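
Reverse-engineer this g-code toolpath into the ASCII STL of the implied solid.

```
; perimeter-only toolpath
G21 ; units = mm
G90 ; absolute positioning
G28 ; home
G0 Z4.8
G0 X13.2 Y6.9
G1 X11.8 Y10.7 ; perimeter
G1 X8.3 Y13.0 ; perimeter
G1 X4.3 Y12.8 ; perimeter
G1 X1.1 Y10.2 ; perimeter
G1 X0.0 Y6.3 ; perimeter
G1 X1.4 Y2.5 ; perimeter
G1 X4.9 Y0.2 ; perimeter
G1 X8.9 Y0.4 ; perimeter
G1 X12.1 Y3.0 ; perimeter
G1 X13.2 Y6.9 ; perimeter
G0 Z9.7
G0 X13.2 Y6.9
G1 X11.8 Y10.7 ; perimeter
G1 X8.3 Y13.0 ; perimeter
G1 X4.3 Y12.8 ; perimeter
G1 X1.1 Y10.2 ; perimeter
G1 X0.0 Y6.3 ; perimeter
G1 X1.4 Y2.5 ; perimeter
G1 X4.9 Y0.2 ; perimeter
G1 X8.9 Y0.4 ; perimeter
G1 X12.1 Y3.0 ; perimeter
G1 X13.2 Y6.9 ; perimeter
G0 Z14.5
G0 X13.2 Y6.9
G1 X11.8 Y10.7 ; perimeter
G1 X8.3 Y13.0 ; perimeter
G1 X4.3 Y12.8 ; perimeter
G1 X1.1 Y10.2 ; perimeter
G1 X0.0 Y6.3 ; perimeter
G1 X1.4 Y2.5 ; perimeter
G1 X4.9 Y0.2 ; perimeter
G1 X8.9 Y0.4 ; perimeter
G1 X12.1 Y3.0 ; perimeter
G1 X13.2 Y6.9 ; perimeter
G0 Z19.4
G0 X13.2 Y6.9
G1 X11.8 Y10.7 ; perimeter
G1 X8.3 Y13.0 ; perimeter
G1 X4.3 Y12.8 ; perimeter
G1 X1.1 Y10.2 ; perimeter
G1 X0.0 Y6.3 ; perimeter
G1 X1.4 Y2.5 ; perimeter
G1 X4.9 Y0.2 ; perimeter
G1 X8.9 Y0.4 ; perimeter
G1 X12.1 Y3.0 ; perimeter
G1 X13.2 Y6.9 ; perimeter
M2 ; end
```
solid part
  facet normal 0.0000 0.0000 -1.0000
    outer loop
      vertex 8.3 13.0 0.0
      vertex 11.8 10.7 0.0
      vertex 13.2 6.9 0.0
    endloop
  endfacet
  facet normal 0.0000 0.0000 -1.0000
    outer loop
      vertex 4.3 12.8 0.0
      vertex 8.3 13.0 0.0
      vertex 13.2 6.9 0.0
    endloop
  endfacet
  facet normal 0.0000 0.0000 -1.0000
    outer loop
      vertex 1.1 10.2 0.0
      vertex 4.3 12.8 0.0
      vertex 13.2 6.9 0.0
    endloop
  endfacet
  facet normal 0.0000 0.0000 -1.0000
    outer loop
      vertex 0.0 6.3 0.0
      vertex 1.1 10.2 0.0
      vertex 13.2 6.9 0.0
    endloop
  endfacet
  facet normal 0.0000 0.0000 -1.0000
    outer loop
      vertex 1.4 2.5 0.0
      vertex 0.0 6.3 0.0
      vertex 13.2 6.9 0.0
    endloop
  endfacet
  facet normal 0.0000 0.0000 -1.0000
    outer loop
      vertex 4.9 0.2 0.0
      vertex 1.4 2.5 0.0
      vertex 13.2 6.9 0.0
    endloop
  endfacet
  facet normal 0.0000 0.0000 -1.0000
    outer loop
      vertex 8.9 0.4 0.0
      vertex 4.9 0.2 0.0
      vertex 13.2 6.9 0.0
    endloop
  endfacet
  facet normal 0.0000 0.0000 -1.0000
    outer loop
      vertex 12.1 3.0 0.0
      vertex 8.9 0.4 0.0
      vertex 13.2 6.9 0.0
    endloop
  endfacet
  facet normal 0.0000 0.0000 1.0000
    outer loop
      vertex 13.2 6.9 19.4
      vertex 11.8 10.7 19.4
      vertex 8.3 13.0 19.4
    endloop
  endfacet
  facet normal 0.0000 0.0000 1.0000
    outer loop
      vertex 13.2 6.9 19.4
      vertex 8.3 13.0 19.4
      vertex 4.3 12.8 19.4
    endloop
  endfacet
  facet normal 0.0000 0.0000 1.0000
    outer loop
      vertex 13.2 6.9 19.4
      vertex 4.3 12.8 19.4
      vertex 1.1 10.2 19.4
    endloop
  endfacet
  facet normal 0.0000 0.0000 1.0000
    outer loop
      vertex 13.2 6.9 19.4
      vertex 1.1 10.2 19.4
      vertex 0.0 6.3 19.4
    endloop
  endfacet
  facet normal 0.0000 0.0000 1.0000
    outer loop
      vertex 13.2 6.9 19.4
      vertex 0.0 6.3 19.4
      vertex 1.4 2.5 19.4
    endloop
  endfacet
  facet normal 0.0000 0.0000 1.0000
    outer loop
      vertex 13.2 6.9 19.4
      vertex 1.4 2.5 19.4
      vertex 4.9 0.2 19.4
    endloop
  endfacet
  facet normal 0.0000 0.0000 1.0000
    outer loop
      vertex 13.2 6.9 19.4
      vertex 4.9 0.2 19.4
      vertex 8.9 0.4 19.4
    endloop
  endfacet
  facet normal 0.0000 0.0000 1.0000
    outer loop
      vertex 13.2 6.9 19.4
      vertex 8.9 0.4 19.4
      vertex 12.1 3.0 19.4
    endloop
  endfacet
  facet normal 0.9383 0.3457 0.0000
    outer loop
      vertex 13.2 6.9 0.0
      vertex 11.8 10.7 0.0
      vertex 11.8 10.7 19.4
    endloop
  endfacet
  facet normal 0.9383 0.3457 0.0000
    outer loop
      vertex 13.2 6.9 0.0
      vertex 11.8 10.7 19.4
      vertex 13.2 6.9 19.4
    endloop
  endfacet
  facet normal 0.5492 0.8357 0.0000
    outer loop
      vertex 11.8 10.7 0.0
      vertex 8.3 13.0 0.0
      vertex 8.3 13.0 19.4
    endloop
  endfacet
  facet normal 0.5492 0.8357 0.0000
    outer loop
      vertex 11.8 10.7 0.0
      vertex 8.3 13.0 19.4
      vertex 11.8 10.7 19.4
    endloop
  endfacet
  facet normal -0.0499 0.9988 0.0000
    outer loop
      vertex 8.3 13.0 0.0
      vertex 4.3 12.8 0.0
      vertex 4.3 12.8 19.4
    endloop
  endfacet
  facet normal -0.0499 0.9988 0.0000
    outer loop
      vertex 8.3 13.0 0.0
      vertex 4.3 12.8 19.4
      vertex 8.3 13.0 19.4
    endloop
  endfacet
  facet normal -0.6306 0.7761 0.0000
    outer loop
      vertex 4.3 12.8 0.0
      vertex 1.1 10.2 0.0
      vertex 1.1 10.2 19.4
    endloop
  endfacet
  facet normal -0.6306 0.7761 0.0000
    outer loop
      vertex 4.3 12.8 0.0
      vertex 1.1 10.2 19.4
      vertex 4.3 12.8 19.4
    endloop
  endfacet
  facet normal -0.9624 0.2715 0.0000
    outer loop
      vertex 1.1 10.2 0.0
      vertex 0.0 6.3 0.0
      vertex 0.0 6.3 19.4
    endloop
  endfacet
  facet normal -0.9624 0.2715 0.0000
    outer loop
      vertex 1.1 10.2 0.0
      vertex 0.0 6.3 19.4
      vertex 1.1 10.2 19.4
    endloop
  endfacet
  facet normal -0.9383 -0.3457 0.0000
    outer loop
      vertex 0.0 6.3 0.0
      vertex 1.4 2.5 0.0
      vertex 1.4 2.5 19.4
    endloop
  endfacet
  facet normal -0.9383 -0.3457 0.0000
    outer loop
      vertex 0.0 6.3 0.0
      vertex 1.4 2.5 19.4
      vertex 0.0 6.3 19.4
    endloop
  endfacet
  facet normal -0.5492 -0.8357 0.0000
    outer loop
      vertex 1.4 2.5 0.0
      vertex 4.9 0.2 0.0
      vertex 4.9 0.2 19.4
    endloop
  endfacet
  facet normal -0.5492 -0.8357 0.0000
    outer loop
      vertex 1.4 2.5 0.0
      vertex 4.9 0.2 19.4
      vertex 1.4 2.5 19.4
    endloop
  endfacet
  facet normal 0.0499 -0.9988 0.0000
    outer loop
      vertex 4.9 0.2 0.0
      vertex 8.9 0.4 0.0
      vertex 8.9 0.4 19.4
    endloop
  endfacet
  facet normal 0.0499 -0.9988 0.0000
    outer loop
      vertex 4.9 0.2 0.0
      vertex 8.9 0.4 19.4
      vertex 4.9 0.2 19.4
    endloop
  endfacet
  facet normal 0.6306 -0.7761 0.0000
    outer loop
      vertex 8.9 0.4 0.0
      vertex 12.1 3.0 0.0
      vertex 12.1 3.0 19.4
    endloop
  endfacet
  facet normal 0.6306 -0.7761 0.0000
    outer loop
      vertex 8.9 0.4 0.0
      vertex 12.1 3.0 19.4
      vertex 8.9 0.4 19.4
    endloop
  endfacet
  facet normal 0.9624 -0.2715 0.0000
    outer loop
      vertex 12.1 3.0 0.0
      vertex 13.2 6.9 0.0
      vertex 13.2 6.9 19.4
    endloop
  endfacet
  facet normal 0.9624 -0.2715 0.0000
    outer loop
      vertex 12.1 3.0 0.0
      vertex 13.2 6.9 19.4
      vertex 12.1 3.0 19.4
    endloop
  endfacet
endsolid part

The G0 Z moves step by Δz≈4.8 mm. Every layer's G1 loop is the same polygon, so the solid is a straight extrusion of it from z=0 to z≈19.4. Closing with flat bottom and top caps and triangulating gives 36 facets — a regular 10-sided prism (a cylinder approximated with 10 flat sides), circumscribed radius ≈ 6.6 mm, height ≈ 19.4 mm.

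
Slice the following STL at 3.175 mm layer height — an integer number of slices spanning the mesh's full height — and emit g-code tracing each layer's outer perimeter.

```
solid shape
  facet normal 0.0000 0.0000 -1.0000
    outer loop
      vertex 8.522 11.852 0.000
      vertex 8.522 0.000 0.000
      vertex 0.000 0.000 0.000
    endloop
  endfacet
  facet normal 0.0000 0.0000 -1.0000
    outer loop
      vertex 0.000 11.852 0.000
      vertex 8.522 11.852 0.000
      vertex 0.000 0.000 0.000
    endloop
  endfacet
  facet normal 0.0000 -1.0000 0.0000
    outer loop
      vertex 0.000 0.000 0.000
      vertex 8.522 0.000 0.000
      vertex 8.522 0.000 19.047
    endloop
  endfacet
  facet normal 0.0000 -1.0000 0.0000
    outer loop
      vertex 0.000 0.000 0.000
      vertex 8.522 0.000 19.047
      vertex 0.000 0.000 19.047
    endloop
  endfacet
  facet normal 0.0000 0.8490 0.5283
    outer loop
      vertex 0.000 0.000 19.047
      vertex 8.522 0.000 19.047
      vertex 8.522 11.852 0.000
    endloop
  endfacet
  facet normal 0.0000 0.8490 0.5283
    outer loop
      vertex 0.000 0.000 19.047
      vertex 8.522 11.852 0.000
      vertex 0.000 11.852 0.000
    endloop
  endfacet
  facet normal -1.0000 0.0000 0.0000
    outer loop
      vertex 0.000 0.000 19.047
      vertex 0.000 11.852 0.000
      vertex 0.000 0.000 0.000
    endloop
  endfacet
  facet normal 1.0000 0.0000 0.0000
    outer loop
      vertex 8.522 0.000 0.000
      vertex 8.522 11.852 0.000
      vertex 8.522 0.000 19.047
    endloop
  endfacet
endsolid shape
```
; perimeter-only toolpath
G21 ; units = mm
G90 ; absolute positioning
G28 ; home
; layer 1
G0 Z3.175
G0 X0.000 Y0.000
G1 X8.522 Y0.000
G1 X8.522 Y9.877
G1 X0.000 Y9.877
G1 X0.000 Y0.000
; layer 2
G0 Z6.349
G0 X0.000 Y0.000
G1 X8.522 Y0.000
G1 X8.522 Y7.901
G1 X0.000 Y7.901
G1 X0.000 Y0.000
; layer 3
G0 Z9.524
G0 X0.000 Y0.000
G1 X8.522 Y0.000
G1 X8.522 Y5.926
G1 X0.000 Y5.926
G1 X0.000 Y0.000
; layer 4
G0 Z12.698
G0 X0.000 Y0.000
G1 X8.522 Y0.000
G1 X8.522 Y3.951
G1 X0.000 Y3.951
G1 X0.000 Y0.000
; layer 5
G0 Z15.873
G0 X0.000 Y0.000
G1 X8.522 Y0.000
G1 X8.522 Y1.975
G1 X0.000 Y1.975
G1 X0.000 Y0.000
M2 ; end

The solid is a wedge (ramp): 8.52 × 11.9 mm base, rising to 19 mm along the y=0 edge and sloping linearly to z=0 at y=11.9. Slicing at Δz = 3.175 mm — 6 equal slices spanning the solid's height, so layer i sits at z = i·h/6 — gives 5 non-empty perimeters. Each is a 4-segment closed polygon; G0 lifts to the layer z and rapids to the start vertex, then G1 traces the edges. The cross-section shrinks linearly with z (the slice at the apex is degenerate and omitted).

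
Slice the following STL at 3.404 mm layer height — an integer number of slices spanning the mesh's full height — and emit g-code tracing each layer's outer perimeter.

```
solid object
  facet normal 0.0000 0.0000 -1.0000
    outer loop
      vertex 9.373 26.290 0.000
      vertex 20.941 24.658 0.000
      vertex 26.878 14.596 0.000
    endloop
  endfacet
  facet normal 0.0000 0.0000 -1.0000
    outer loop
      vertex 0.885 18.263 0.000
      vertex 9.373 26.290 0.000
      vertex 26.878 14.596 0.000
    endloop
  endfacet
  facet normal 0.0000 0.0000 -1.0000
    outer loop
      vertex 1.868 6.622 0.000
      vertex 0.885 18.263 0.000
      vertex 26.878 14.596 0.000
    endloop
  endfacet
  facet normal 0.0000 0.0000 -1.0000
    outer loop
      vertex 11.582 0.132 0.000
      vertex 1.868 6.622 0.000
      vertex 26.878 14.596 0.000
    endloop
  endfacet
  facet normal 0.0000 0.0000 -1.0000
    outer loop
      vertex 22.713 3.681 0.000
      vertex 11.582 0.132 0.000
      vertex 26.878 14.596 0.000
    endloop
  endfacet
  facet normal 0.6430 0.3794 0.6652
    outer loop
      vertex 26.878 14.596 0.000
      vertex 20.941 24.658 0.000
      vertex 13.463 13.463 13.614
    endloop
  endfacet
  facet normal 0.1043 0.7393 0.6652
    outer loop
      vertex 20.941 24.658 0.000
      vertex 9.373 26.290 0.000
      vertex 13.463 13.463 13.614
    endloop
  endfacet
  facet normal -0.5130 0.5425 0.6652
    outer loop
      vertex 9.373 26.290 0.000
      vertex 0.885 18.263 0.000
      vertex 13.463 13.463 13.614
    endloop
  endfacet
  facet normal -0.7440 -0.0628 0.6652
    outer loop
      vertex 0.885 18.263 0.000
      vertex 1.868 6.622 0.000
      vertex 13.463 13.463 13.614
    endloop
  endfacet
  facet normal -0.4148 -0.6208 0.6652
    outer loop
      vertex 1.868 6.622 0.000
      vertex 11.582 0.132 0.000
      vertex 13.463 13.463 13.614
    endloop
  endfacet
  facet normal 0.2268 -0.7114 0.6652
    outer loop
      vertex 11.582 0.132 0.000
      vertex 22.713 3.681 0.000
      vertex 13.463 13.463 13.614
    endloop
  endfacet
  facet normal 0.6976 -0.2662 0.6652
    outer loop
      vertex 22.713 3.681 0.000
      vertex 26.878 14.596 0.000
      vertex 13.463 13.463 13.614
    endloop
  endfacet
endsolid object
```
; perimeter-only toolpath
G21 ; units = mm
G90 ; absolute positioning
G28 ; home
; layer 1
G0 Z3.404
G0 X23.524 Y14.313
G1 X19.071 Y21.859
G1 X10.396 Y23.083
G1 X4.029 Y17.063
G1 X4.767 Y8.332
G1 X12.052 Y3.465
G1 X20.401 Y6.127
G1 X23.524 Y14.313
; layer 2
G0 Z6.807
G0 X20.171 Y14.029
G1 X17.202 Y19.061
G1 X11.418 Y19.877
G1 X7.174 Y15.863
G1 X7.665 Y10.043
G1 X12.523 Y6.797
G1 X18.088 Y8.572
G1 X20.171 Y14.029
; layer 3
G0 Z10.210
G0 X16.817 Y13.746
G1 X15.332 Y16.262
G1 X12.440 Y16.670
G1 X10.318 Y14.663
G1 X10.564 Y11.753
G1 X12.993 Y10.130
G1 X15.776 Y11.017
G1 X16.817 Y13.746
M2 ; end

The solid is a regular 7-sided pyramid, base circumscribed radius ≈ 13.5 mm, apex at z ≈ 13.6 mm. Slicing at Δz = 3.404 mm — 4 equal slices spanning the solid's height, so layer i sits at z = i·h/4 — gives 3 non-empty perimeters. Each is a 7-segment closed polygon; G0 lifts to the layer z and rapids to the start vertex, then G1 traces the edges. The cross-section shrinks linearly with z (the slice at the apex is degenerate and omitted).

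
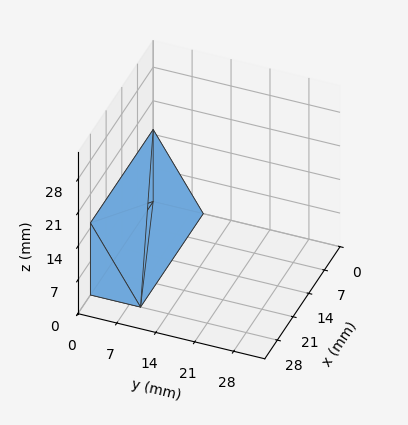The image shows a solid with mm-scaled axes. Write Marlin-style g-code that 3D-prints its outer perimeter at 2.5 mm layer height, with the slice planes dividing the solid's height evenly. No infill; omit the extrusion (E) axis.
Reading the render: the shape is a wedge (ramp): 28 × 9 mm base, rising to 15 mm along the y=0 edge and sloping linearly to z=0 at y=9 (dimensions read to the nearest mm from the axis ticks). For the g-code, the solid's height is divided into equal slices at the stated Δz and each level perimeter traced with G1 moves after a G0 lift.

; perimeter-only toolpath
G21 ; units = mm
G90 ; absolute positioning
G28 ; home
; layer 1
G0 Z2.5
G0 X0.0 Y0.0
G1 X28.0 Y0.0
G1 X28.0 Y7.5
G1 X0.0 Y7.5
G1 X0.0 Y0.0
; layer 2
G0 Z5.0
G0 X0.0 Y0.0
G1 X28.0 Y0.0
G1 X28.0 Y6.0
G1 X0.0 Y6.0
G1 X0.0 Y0.0
; layer 3
G0 Z7.5
G0 X0.0 Y0.0
G1 X28.0 Y0.0
G1 X28.0 Y4.5
G1 X0.0 Y4.5
G1 X0.0 Y0.0
; layer 4
G0 Z10.0
G0 X0.0 Y0.0
G1 X28.0 Y0.0
G1 X28.0 Y3.0
G1 X0.0 Y3.0
G1 X0.0 Y0.0
; layer 5
G0 Z12.5
G0 X0.0 Y0.0
G1 X28.0 Y0.0
G1 X28.0 Y1.5
G1 X0.0 Y1.5
G1 X0.0 Y0.0
M2 ; end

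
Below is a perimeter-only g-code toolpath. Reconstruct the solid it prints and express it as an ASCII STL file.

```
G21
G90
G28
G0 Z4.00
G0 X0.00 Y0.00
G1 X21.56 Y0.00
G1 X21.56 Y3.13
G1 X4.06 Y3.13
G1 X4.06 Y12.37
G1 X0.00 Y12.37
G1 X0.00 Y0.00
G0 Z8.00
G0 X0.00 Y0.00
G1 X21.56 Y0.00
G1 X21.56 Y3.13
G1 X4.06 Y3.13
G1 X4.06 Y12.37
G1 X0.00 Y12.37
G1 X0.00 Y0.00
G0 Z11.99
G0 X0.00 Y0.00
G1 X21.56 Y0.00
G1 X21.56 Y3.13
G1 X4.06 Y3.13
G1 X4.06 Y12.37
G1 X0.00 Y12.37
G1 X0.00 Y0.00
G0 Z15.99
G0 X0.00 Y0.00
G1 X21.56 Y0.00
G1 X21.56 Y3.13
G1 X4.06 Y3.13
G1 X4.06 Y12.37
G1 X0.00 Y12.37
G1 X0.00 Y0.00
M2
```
solid part
  facet normal 0.0000 0.0000 -1.0000
    outer loop
      vertex 21.56 3.13 0.00
      vertex 21.56 0.00 0.00
      vertex 0.00 0.00 0.00
    endloop
  endfacet
  facet normal 0.0000 0.0000 -1.0000
    outer loop
      vertex 4.06 3.13 0.00
      vertex 21.56 3.13 0.00
      vertex 0.00 0.00 0.00
    endloop
  endfacet
  facet normal 0.0000 0.0000 -1.0000
    outer loop
      vertex 4.06 12.37 0.00
      vertex 4.06 3.13 0.00
      vertex 0.00 0.00 0.00
    endloop
  endfacet
  facet normal 0.0000 0.0000 -1.0000
    outer loop
      vertex 0.00 12.37 0.00
      vertex 4.06 12.37 0.00
      vertex 0.00 0.00 0.00
    endloop
  endfacet
  facet normal 0.0000 0.0000 1.0000
    outer loop
      vertex 0.00 0.00 15.99
      vertex 21.56 0.00 15.99
      vertex 21.56 3.13 15.99
    endloop
  endfacet
  facet normal 0.0000 0.0000 1.0000
    outer loop
      vertex 0.00 0.00 15.99
      vertex 21.56 3.13 15.99
      vertex 4.06 3.13 15.99
    endloop
  endfacet
  facet normal 0.0000 0.0000 1.0000
    outer loop
      vertex 0.00 0.00 15.99
      vertex 4.06 3.13 15.99
      vertex 4.06 12.37 15.99
    endloop
  endfacet
  facet normal 0.0000 0.0000 1.0000
    outer loop
      vertex 0.00 0.00 15.99
      vertex 4.06 12.37 15.99
      vertex 0.00 12.37 15.99
    endloop
  endfacet
  facet normal 0.0000 -1.0000 0.0000
    outer loop
      vertex 0.00 0.00 0.00
      vertex 21.56 0.00 0.00
      vertex 21.56 0.00 15.99
    endloop
  endfacet
  facet normal 0.0000 -1.0000 0.0000
    outer loop
      vertex 0.00 0.00 0.00
      vertex 21.56 0.00 15.99
      vertex 0.00 0.00 15.99
    endloop
  endfacet
  facet normal 1.0000 0.0000 0.0000
    outer loop
      vertex 21.56 0.00 0.00
      vertex 21.56 3.13 0.00
      vertex 21.56 3.13 15.99
    endloop
  endfacet
  facet normal 1.0000 0.0000 0.0000
    outer loop
      vertex 21.56 0.00 0.00
      vertex 21.56 3.13 15.99
      vertex 21.56 0.00 15.99
    endloop
  endfacet
  facet normal 0.0000 1.0000 0.0000
    outer loop
      vertex 21.56 3.13 0.00
      vertex 4.06 3.13 0.00
      vertex 4.06 3.13 15.99
    endloop
  endfacet
  facet normal 0.0000 1.0000 0.0000
    outer loop
      vertex 21.56 3.13 0.00
      vertex 4.06 3.13 15.99
      vertex 21.56 3.13 15.99
    endloop
  endfacet
  facet normal 1.0000 0.0000 0.0000
    outer loop
      vertex 4.06 3.13 0.00
      vertex 4.06 12.37 0.00
      vertex 4.06 12.37 15.99
    endloop
  endfacet
  facet normal 1.0000 0.0000 0.0000
    outer loop
      vertex 4.06 3.13 0.00
      vertex 4.06 12.37 15.99
      vertex 4.06 3.13 15.99
    endloop
  endfacet
  facet normal 0.0000 1.0000 0.0000
    outer loop
      vertex 4.06 12.37 0.00
      vertex 0.00 12.37 0.00
      vertex 0.00 12.37 15.99
    endloop
  endfacet
  facet normal 0.0000 1.0000 0.0000
    outer loop
      vertex 4.06 12.37 0.00
      vertex 0.00 12.37 15.99
      vertex 4.06 12.37 15.99
    endloop
  endfacet
  facet normal -1.0000 0.0000 0.0000
    outer loop
      vertex 0.00 12.37 0.00
      vertex 0.00 0.00 0.00
      vertex 0.00 0.00 15.99
    endloop
  endfacet
  facet normal -1.0000 0.0000 0.0000
    outer loop
      vertex 0.00 12.37 0.00
      vertex 0.00 0.00 15.99
      vertex 0.00 12.37 15.99
    endloop
  endfacet
endsolid part

The G0 Z moves step by Δz≈4.00 mm. Every layer's G1 loop is the same polygon, so the solid is a straight extrusion of it from z=0 to z≈16. Closing with flat bottom and top caps and triangulating gives 20 facets — an L-shaped prism: outer 21.6 × 12.4 mm, arm thicknesses ≈ 3.13 mm (horizontal) and 4.06 mm (vertical), extruded 16 mm in z.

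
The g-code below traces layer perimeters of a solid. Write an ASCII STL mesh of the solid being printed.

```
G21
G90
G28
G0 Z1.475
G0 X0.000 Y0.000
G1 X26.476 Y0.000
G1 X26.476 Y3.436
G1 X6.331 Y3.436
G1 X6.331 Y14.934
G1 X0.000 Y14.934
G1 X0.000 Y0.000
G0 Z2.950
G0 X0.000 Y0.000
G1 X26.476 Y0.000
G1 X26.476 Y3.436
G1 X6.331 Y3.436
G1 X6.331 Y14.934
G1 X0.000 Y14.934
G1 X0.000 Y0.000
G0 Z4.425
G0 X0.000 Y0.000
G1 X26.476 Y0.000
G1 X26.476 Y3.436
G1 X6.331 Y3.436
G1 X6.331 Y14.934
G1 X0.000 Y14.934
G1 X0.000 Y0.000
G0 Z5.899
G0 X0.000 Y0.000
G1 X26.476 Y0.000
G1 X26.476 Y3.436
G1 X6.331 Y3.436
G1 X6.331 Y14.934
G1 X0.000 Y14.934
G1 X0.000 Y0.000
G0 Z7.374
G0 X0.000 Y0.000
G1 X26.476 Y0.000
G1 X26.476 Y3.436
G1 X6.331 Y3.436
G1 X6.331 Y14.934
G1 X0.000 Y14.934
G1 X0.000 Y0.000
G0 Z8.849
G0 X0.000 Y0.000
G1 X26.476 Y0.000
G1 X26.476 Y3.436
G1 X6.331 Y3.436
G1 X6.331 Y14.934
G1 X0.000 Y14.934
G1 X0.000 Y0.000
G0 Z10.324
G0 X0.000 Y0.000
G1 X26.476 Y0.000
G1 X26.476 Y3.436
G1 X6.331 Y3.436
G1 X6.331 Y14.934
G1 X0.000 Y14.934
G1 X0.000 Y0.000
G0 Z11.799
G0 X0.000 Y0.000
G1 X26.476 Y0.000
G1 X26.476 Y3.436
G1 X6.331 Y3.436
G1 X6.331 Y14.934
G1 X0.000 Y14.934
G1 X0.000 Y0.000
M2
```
solid part
  facet normal 0.0000 0.0000 -1.0000
    outer loop
      vertex 26.476 3.436 0.000
      vertex 26.476 0.000 0.000
      vertex 0.000 0.000 0.000
    endloop
  endfacet
  facet normal 0.0000 0.0000 -1.0000
    outer loop
      vertex 6.331 3.436 0.000
      vertex 26.476 3.436 0.000
      vertex 0.000 0.000 0.000
    endloop
  endfacet
  facet normal 0.0000 0.0000 -1.0000
    outer loop
      vertex 6.331 14.934 0.000
      vertex 6.331 3.436 0.000
      vertex 0.000 0.000 0.000
    endloop
  endfacet
  facet normal 0.0000 0.0000 -1.0000
    outer loop
      vertex 0.000 14.934 0.000
      vertex 6.331 14.934 0.000
      vertex 0.000 0.000 0.000
    endloop
  endfacet
  facet normal 0.0000 0.0000 1.0000
    outer loop
      vertex 0.000 0.000 11.799
      vertex 26.476 0.000 11.799
      vertex 26.476 3.436 11.799
    endloop
  endfacet
  facet normal 0.0000 0.0000 1.0000
    outer loop
      vertex 0.000 0.000 11.799
      vertex 26.476 3.436 11.799
      vertex 6.331 3.436 11.799
    endloop
  endfacet
  facet normal 0.0000 0.0000 1.0000
    outer loop
      vertex 0.000 0.000 11.799
      vertex 6.331 3.436 11.799
      vertex 6.331 14.934 11.799
    endloop
  endfacet
  facet normal 0.0000 0.0000 1.0000
    outer loop
      vertex 0.000 0.000 11.799
      vertex 6.331 14.934 11.799
      vertex 0.000 14.934 11.799
    endloop
  endfacet
  facet normal 0.0000 -1.0000 0.0000
    outer loop
      vertex 0.000 0.000 0.000
      vertex 26.476 0.000 0.000
      vertex 26.476 0.000 11.799
    endloop
  endfacet
  facet normal 0.0000 -1.0000 0.0000
    outer loop
      vertex 0.000 0.000 0.000
      vertex 26.476 0.000 11.799
      vertex 0.000 0.000 11.799
    endloop
  endfacet
  facet normal 1.0000 0.0000 0.0000
    outer loop
      vertex 26.476 0.000 0.000
      vertex 26.476 3.436 0.000
      vertex 26.476 3.436 11.799
    endloop
  endfacet
  facet normal 1.0000 0.0000 0.0000
    outer loop
      vertex 26.476 0.000 0.000
      vertex 26.476 3.436 11.799
      vertex 26.476 0.000 11.799
    endloop
  endfacet
  facet normal 0.0000 1.0000 0.0000
    outer loop
      vertex 26.476 3.436 0.000
      vertex 6.331 3.436 0.000
      vertex 6.331 3.436 11.799
    endloop
  endfacet
  facet normal 0.0000 1.0000 0.0000
    outer loop
      vertex 26.476 3.436 0.000
      vertex 6.331 3.436 11.799
      vertex 26.476 3.436 11.799
    endloop
  endfacet
  facet normal 1.0000 0.0000 0.0000
    outer loop
      vertex 6.331 3.436 0.000
      vertex 6.331 14.934 0.000
      vertex 6.331 14.934 11.799
    endloop
  endfacet
  facet normal 1.0000 0.0000 0.0000
    outer loop
      vertex 6.331 3.436 0.000
      vertex 6.331 14.934 11.799
      vertex 6.331 3.436 11.799
    endloop
  endfacet
  facet normal 0.0000 1.0000 0.0000
    outer loop
      vertex 6.331 14.934 0.000
      vertex 0.000 14.934 0.000
      vertex 0.000 14.934 11.799
    endloop
  endfacet
  facet normal 0.0000 1.0000 0.0000
    outer loop
      vertex 6.331 14.934 0.000
      vertex 0.000 14.934 11.799
      vertex 6.331 14.934 11.799
    endloop
  endfacet
  facet normal -1.0000 0.0000 0.0000
    outer loop
      vertex 0.000 14.934 0.000
      vertex 0.000 0.000 0.000
      vertex 0.000 0.000 11.799
    endloop
  endfacet
  facet normal -1.0000 0.0000 0.0000
    outer loop
      vertex 0.000 14.934 0.000
      vertex 0.000 0.000 11.799
      vertex 0.000 14.934 11.799
    endloop
  endfacet
endsolid part

The G0 Z moves step by Δz≈1.475 mm. Every layer's G1 loop is the same polygon, so the solid is a straight extrusion of it from z=0 to z≈11.8. Closing with flat bottom and top caps and triangulating gives 20 facets — an L-shaped prism: outer 26.5 × 14.9 mm, arm thicknesses ≈ 3.44 mm (horizontal) and 6.33 mm (vertical), extruded 11.8 mm in z.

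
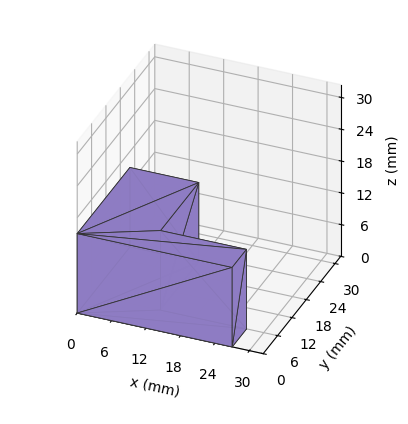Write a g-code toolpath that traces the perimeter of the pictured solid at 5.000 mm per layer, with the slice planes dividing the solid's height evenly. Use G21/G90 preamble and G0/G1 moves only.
Reading the render: the shape is an L-shaped prism: outer 27 × 22 mm, arm thicknesses ≈ 6 mm (horizontal) and 12 mm (vertical), extruded 15 mm in z (dimensions read to the nearest mm from the axis ticks). For the g-code, the solid's height is divided into equal slices at the stated Δz and each level perimeter traced with G1 moves after a G0 lift.

; perimeter-only toolpath
G21 ; units = mm
G90 ; absolute positioning
G28 ; home
; layer 1
G0 Z5.000
G0 X0.000 Y0.000
G1 X27.000 Y0.000
G1 X27.000 Y6.000
G1 X12.000 Y6.000
G1 X12.000 Y22.000
G1 X0.000 Y22.000
G1 X0.000 Y0.000
; layer 2
G0 Z10.000
G0 X0.000 Y0.000
G1 X27.000 Y0.000
G1 X27.000 Y6.000
G1 X12.000 Y6.000
G1 X12.000 Y22.000
G1 X0.000 Y22.000
G1 X0.000 Y0.000
; layer 3
G0 Z15.000
G0 X0.000 Y0.000
G1 X27.000 Y0.000
G1 X27.000 Y6.000
G1 X12.000 Y6.000
G1 X12.000 Y22.000
G1 X0.000 Y22.000
G1 X0.000 Y0.000
M2 ; end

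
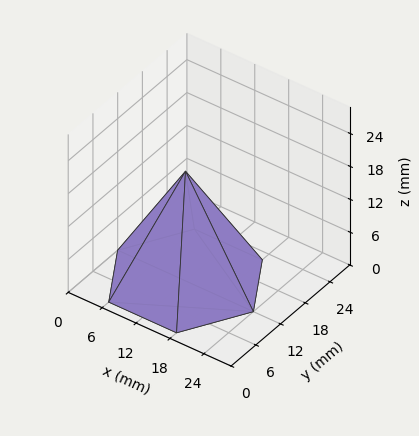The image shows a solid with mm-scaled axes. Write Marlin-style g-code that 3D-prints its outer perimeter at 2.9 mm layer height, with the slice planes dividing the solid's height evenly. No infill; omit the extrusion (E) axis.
Reading the render: the shape is a regular 6-sided pyramid, base circumscribed radius ≈ 12 mm, apex at z ≈ 20 mm (dimensions read to the nearest mm from the axis ticks). For the g-code, the solid's height is divided into equal slices at the stated Δz and each level perimeter traced with G1 moves after a G0 lift.

; perimeter-only toolpath
G21 ; units = mm
G90 ; absolute positioning
G28 ; home
; layer 1
G0 Z2.9
G0 X22.3 Y12.0
G1 X17.1 Y20.9
G1 X6.9 Y20.9
G1 X1.7 Y12.0
G1 X6.9 Y3.1
G1 X17.1 Y3.1
G1 X22.3 Y12.0
; layer 2
G0 Z5.7
G0 X20.6 Y12.0
G1 X16.3 Y19.4
G1 X7.7 Y19.4
G1 X3.4 Y12.0
G1 X7.7 Y4.6
G1 X16.3 Y4.6
G1 X20.6 Y12.0
; layer 3
G0 Z8.6
G0 X18.9 Y12.0
G1 X15.4 Y17.9
G1 X8.6 Y17.9
G1 X5.1 Y12.0
G1 X8.6 Y6.1
G1 X15.4 Y6.1
G1 X18.9 Y12.0
; layer 4
G0 Z11.4
G0 X17.1 Y12.0
G1 X14.6 Y16.5
G1 X9.4 Y16.5
G1 X6.9 Y12.0
G1 X9.4 Y7.5
G1 X14.6 Y7.5
G1 X17.1 Y12.0
; layer 5
G0 Z14.3
G0 X15.4 Y12.0
G1 X13.7 Y15.0
G1 X10.3 Y15.0
G1 X8.6 Y12.0
G1 X10.3 Y9.0
G1 X13.7 Y9.0
G1 X15.4 Y12.0
; layer 6
G0 Z17.1
G0 X13.7 Y12.0
G1 X12.9 Y13.5
G1 X11.1 Y13.5
G1 X10.3 Y12.0
G1 X11.1 Y10.5
G1 X12.9 Y10.5
G1 X13.7 Y12.0
M2 ; end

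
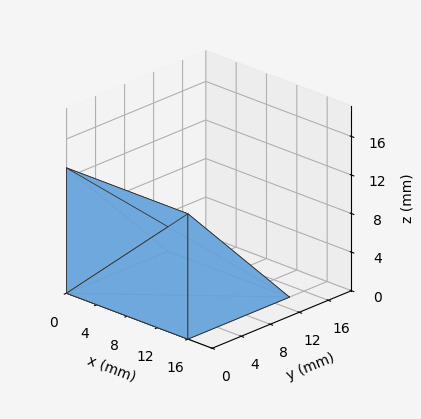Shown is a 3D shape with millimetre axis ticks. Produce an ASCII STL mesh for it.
Reading the render: the shape is a wedge (ramp): 16 × 14 mm base, rising to 13 mm along the y=0 edge and sloping linearly to z=0 at y=14 (dimensions read to the nearest mm from the axis ticks). For the STL, each face is triangulated and given an outward normal.

solid part
  facet normal 0.0000 0.0000 -1.0000
    outer loop
      vertex 16.0 14.0 0.0
      vertex 16.0 0.0 0.0
      vertex 0.0 0.0 0.0
    endloop
  endfacet
  facet normal 0.0000 0.0000 -1.0000
    outer loop
      vertex 0.0 14.0 0.0
      vertex 16.0 14.0 0.0
      vertex 0.0 0.0 0.0
    endloop
  endfacet
  facet normal 0.0000 -1.0000 0.0000
    outer loop
      vertex 0.0 0.0 0.0
      vertex 16.0 0.0 0.0
      vertex 16.0 0.0 13.0
    endloop
  endfacet
  facet normal 0.0000 -1.0000 0.0000
    outer loop
      vertex 0.0 0.0 0.0
      vertex 16.0 0.0 13.0
      vertex 0.0 0.0 13.0
    endloop
  endfacet
  facet normal 0.0000 0.6805 0.7328
    outer loop
      vertex 0.0 0.0 13.0
      vertex 16.0 0.0 13.0
      vertex 16.0 14.0 0.0
    endloop
  endfacet
  facet normal 0.0000 0.6805 0.7328
    outer loop
      vertex 0.0 0.0 13.0
      vertex 16.0 14.0 0.0
      vertex 0.0 14.0 0.0
    endloop
  endfacet
  facet normal -1.0000 0.0000 0.0000
    outer loop
      vertex 0.0 0.0 13.0
      vertex 0.0 14.0 0.0
      vertex 0.0 0.0 0.0
    endloop
  endfacet
  facet normal 1.0000 0.0000 0.0000
    outer loop
      vertex 16.0 0.0 0.0
      vertex 16.0 14.0 0.0
      vertex 16.0 0.0 13.0
    endloop
  endfacet
endsolid part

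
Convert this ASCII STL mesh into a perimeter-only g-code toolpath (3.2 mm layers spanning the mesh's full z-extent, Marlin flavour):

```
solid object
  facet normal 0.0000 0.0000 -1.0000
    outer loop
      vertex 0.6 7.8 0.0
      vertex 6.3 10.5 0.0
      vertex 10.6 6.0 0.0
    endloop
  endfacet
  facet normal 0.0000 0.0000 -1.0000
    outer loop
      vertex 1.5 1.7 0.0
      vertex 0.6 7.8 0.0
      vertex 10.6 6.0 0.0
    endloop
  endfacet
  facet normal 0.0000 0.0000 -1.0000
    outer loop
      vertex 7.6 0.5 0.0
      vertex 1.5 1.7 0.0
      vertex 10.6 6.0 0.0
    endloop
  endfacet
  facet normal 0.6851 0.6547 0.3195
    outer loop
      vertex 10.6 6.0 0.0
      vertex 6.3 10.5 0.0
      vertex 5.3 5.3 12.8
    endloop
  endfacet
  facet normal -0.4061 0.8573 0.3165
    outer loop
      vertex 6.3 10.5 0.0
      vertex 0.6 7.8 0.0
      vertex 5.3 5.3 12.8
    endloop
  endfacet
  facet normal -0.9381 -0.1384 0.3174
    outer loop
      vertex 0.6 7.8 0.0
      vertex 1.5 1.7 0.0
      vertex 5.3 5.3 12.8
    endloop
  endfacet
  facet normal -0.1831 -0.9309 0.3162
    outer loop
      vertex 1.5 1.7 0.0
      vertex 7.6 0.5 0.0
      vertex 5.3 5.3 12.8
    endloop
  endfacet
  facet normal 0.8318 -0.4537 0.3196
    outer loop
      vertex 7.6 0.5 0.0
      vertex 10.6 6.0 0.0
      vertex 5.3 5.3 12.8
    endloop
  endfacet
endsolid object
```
; perimeter-only toolpath
G21 ; units = mm
G90 ; absolute positioning
G28 ; home
; layer 1
G0 Z3.2
G0 X9.3 Y5.8
G1 X6.0 Y9.2
G1 X1.8 Y7.2
G1 X2.5 Y2.6
G1 X7.0 Y1.7
G1 X9.3 Y5.8
; layer 2
G0 Z6.4
G0 X7.9 Y5.7
G1 X5.8 Y7.9
G1 X2.9 Y6.5
G1 X3.4 Y3.5
G1 X6.4 Y2.9
G1 X7.9 Y5.7
; layer 3
G0 Z9.6
G0 X6.6 Y5.5
G1 X5.5 Y6.6
G1 X4.1 Y5.9
G1 X4.4 Y4.4
G1 X5.9 Y4.1
G1 X6.6 Y5.5
M2 ; end

The solid is a regular 5-sided pyramid, base circumscribed radius ≈ 5.3 mm, apex at z ≈ 12.8 mm. Slicing at Δz = 3.2 mm — 4 equal slices spanning the solid's height, so layer i sits at z = i·h/4 — gives 3 non-empty perimeters. Each is a 5-segment closed polygon; G0 lifts to the layer z and rapids to the start vertex, then G1 traces the edges. The cross-section shrinks linearly with z (the slice at the apex is degenerate and omitted).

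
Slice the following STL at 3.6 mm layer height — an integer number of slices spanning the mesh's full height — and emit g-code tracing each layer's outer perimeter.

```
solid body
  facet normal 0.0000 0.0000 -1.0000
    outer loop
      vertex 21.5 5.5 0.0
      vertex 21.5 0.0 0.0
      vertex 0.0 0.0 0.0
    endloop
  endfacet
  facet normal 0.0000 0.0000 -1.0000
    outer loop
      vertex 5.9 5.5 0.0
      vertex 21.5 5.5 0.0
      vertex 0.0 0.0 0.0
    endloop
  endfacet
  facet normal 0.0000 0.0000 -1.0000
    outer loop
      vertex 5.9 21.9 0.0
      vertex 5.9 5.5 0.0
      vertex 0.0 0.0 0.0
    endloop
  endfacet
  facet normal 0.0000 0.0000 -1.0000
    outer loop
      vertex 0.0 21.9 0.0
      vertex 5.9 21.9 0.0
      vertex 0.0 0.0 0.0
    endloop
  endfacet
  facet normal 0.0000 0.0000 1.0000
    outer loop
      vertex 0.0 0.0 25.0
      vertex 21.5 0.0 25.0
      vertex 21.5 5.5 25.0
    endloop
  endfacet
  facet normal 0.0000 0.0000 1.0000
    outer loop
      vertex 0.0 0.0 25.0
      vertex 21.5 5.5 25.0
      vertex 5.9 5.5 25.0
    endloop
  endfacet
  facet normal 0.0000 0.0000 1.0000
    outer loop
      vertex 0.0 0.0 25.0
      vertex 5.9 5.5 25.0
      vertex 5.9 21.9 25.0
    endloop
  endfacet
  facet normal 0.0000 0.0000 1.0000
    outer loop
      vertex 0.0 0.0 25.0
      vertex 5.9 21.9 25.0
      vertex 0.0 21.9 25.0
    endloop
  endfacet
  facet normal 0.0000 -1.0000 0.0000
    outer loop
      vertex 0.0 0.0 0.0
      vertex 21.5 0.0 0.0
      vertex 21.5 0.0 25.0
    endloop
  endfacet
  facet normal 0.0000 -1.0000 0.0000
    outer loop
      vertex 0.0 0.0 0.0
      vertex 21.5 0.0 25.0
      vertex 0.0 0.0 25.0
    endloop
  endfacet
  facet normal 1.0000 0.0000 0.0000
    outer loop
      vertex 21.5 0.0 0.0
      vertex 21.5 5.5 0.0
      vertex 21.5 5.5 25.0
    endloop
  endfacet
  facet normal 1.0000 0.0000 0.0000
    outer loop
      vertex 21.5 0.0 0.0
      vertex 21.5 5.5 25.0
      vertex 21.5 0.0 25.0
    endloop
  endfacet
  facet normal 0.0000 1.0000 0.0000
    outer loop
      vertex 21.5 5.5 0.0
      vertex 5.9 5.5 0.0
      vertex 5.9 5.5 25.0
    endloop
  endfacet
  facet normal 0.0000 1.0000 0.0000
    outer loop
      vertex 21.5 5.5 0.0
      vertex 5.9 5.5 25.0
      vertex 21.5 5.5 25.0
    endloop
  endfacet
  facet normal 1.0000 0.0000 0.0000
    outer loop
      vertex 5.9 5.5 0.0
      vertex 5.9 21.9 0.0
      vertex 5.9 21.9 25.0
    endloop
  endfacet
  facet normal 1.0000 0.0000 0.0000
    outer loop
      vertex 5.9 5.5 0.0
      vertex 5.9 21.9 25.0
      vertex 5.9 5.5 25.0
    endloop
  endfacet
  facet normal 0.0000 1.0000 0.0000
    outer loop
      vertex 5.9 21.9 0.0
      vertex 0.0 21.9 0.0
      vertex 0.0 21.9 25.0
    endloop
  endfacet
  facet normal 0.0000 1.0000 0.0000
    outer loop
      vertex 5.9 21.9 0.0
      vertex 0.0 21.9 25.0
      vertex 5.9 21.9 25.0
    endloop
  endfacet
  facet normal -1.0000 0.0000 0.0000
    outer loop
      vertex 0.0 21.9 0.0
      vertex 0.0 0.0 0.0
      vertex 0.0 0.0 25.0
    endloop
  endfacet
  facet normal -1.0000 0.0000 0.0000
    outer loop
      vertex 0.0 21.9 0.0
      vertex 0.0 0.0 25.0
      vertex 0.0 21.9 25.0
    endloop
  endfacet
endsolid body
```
; perimeter-only toolpath
G21 ; units = mm
G90 ; absolute positioning
G28 ; home
; layer 1
G0 Z3.6
G0 X0.0 Y0.0
G1 X21.5 Y0.0
G1 X21.5 Y5.5
G1 X5.9 Y5.5
G1 X5.9 Y21.9
G1 X0.0 Y21.9
G1 X0.0 Y0.0
; layer 2
G0 Z7.1
G0 X0.0 Y0.0
G1 X21.5 Y0.0
G1 X21.5 Y5.5
G1 X5.9 Y5.5
G1 X5.9 Y21.9
G1 X0.0 Y21.9
G1 X0.0 Y0.0
; layer 3
G0 Z10.7
G0 X0.0 Y0.0
G1 X21.5 Y0.0
G1 X21.5 Y5.5
G1 X5.9 Y5.5
G1 X5.9 Y21.9
G1 X0.0 Y21.9
G1 X0.0 Y0.0
; layer 4
G0 Z14.3
G0 X0.0 Y0.0
G1 X21.5 Y0.0
G1 X21.5 Y5.5
G1 X5.9 Y5.5
G1 X5.9 Y21.9
G1 X0.0 Y21.9
G1 X0.0 Y0.0
; layer 5
G0 Z17.9
G0 X0.0 Y0.0
G1 X21.5 Y0.0
G1 X21.5 Y5.5
G1 X5.9 Y5.5
G1 X5.9 Y21.9
G1 X0.0 Y21.9
G1 X0.0 Y0.0
; layer 6
G0 Z21.4
G0 X0.0 Y0.0
G1 X21.5 Y0.0
G1 X21.5 Y5.5
G1 X5.9 Y5.5
G1 X5.9 Y21.9
G1 X0.0 Y21.9
G1 X0.0 Y0.0
; layer 7
G0 Z25.0
G0 X0.0 Y0.0
G1 X21.5 Y0.0
G1 X21.5 Y5.5
G1 X5.9 Y5.5
G1 X5.9 Y21.9
G1 X0.0 Y21.9
G1 X0.0 Y0.0
M2 ; end

The solid is an L-shaped prism: outer 21.5 × 21.9 mm, arm thicknesses ≈ 5.5 mm (horizontal) and 5.9 mm (vertical), extruded 25 mm in z. Slicing at Δz = 3.6 mm — 7 equal slices spanning the solid's height, so layer i sits at z = i·h/7 — gives 7 non-empty perimeters. Each is a 6-segment closed polygon; G0 lifts to the layer z and rapids to the start vertex, then G1 traces the edges.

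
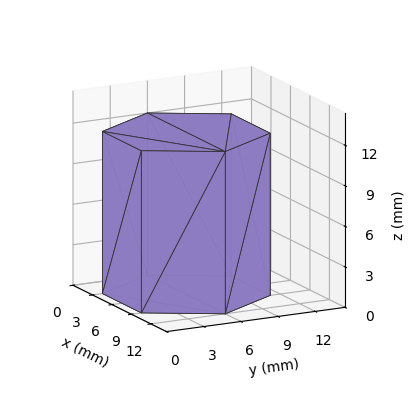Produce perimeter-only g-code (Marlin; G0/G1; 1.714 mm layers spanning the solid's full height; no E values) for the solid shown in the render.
Reading the render: the shape is a regular 6-sided prism (a cylinder approximated with 6 flat sides), circumscribed radius ≈ 6 mm, height ≈ 12 mm (dimensions read to the nearest mm from the axis ticks). For the g-code, the solid's height is divided into equal slices at the stated Δz and each level perimeter traced with G1 moves after a G0 lift.

; perimeter-only toolpath
G21 ; units = mm
G90 ; absolute positioning
G28 ; home
; layer 1
G0 Z1.714
G0 X12.000 Y6.000
G1 X9.000 Y11.196
G1 X3.000 Y11.196
G1 X0.000 Y6.000
G1 X3.000 Y0.804
G1 X9.000 Y0.804
G1 X12.000 Y6.000
; layer 2
G0 Z3.429
G0 X12.000 Y6.000
G1 X9.000 Y11.196
G1 X3.000 Y11.196
G1 X0.000 Y6.000
G1 X3.000 Y0.804
G1 X9.000 Y0.804
G1 X12.000 Y6.000
; layer 3
G0 Z5.143
G0 X12.000 Y6.000
G1 X9.000 Y11.196
G1 X3.000 Y11.196
G1 X0.000 Y6.000
G1 X3.000 Y0.804
G1 X9.000 Y0.804
G1 X12.000 Y6.000
; layer 4
G0 Z6.857
G0 X12.000 Y6.000
G1 X9.000 Y11.196
G1 X3.000 Y11.196
G1 X0.000 Y6.000
G1 X3.000 Y0.804
G1 X9.000 Y0.804
G1 X12.000 Y6.000
; layer 5
G0 Z8.571
G0 X12.000 Y6.000
G1 X9.000 Y11.196
G1 X3.000 Y11.196
G1 X0.000 Y6.000
G1 X3.000 Y0.804
G1 X9.000 Y0.804
G1 X12.000 Y6.000
; layer 6
G0 Z10.286
G0 X12.000 Y6.000
G1 X9.000 Y11.196
G1 X3.000 Y11.196
G1 X0.000 Y6.000
G1 X3.000 Y0.804
G1 X9.000 Y0.804
G1 X12.000 Y6.000
; layer 7
G0 Z12.000
G0 X12.000 Y6.000
G1 X9.000 Y11.196
G1 X3.000 Y11.196
G1 X0.000 Y6.000
G1 X3.000 Y0.804
G1 X9.000 Y0.804
G1 X12.000 Y6.000
M2 ; end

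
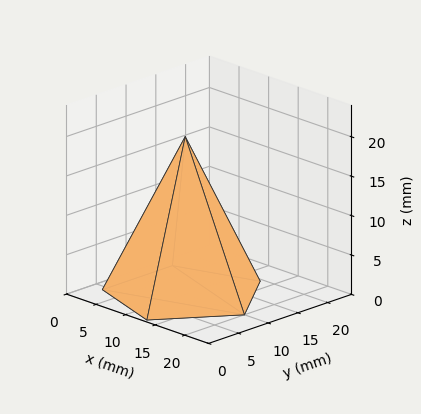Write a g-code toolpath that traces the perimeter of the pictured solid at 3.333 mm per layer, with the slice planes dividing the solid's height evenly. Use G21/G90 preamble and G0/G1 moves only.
Reading the render: the shape is a regular 5-sided pyramid, base circumscribed radius ≈ 10 mm, apex at z ≈ 20 mm (dimensions read to the nearest mm from the axis ticks). For the g-code, the solid's height is divided into equal slices at the stated Δz and each level perimeter traced with G1 moves after a G0 lift.

; perimeter-only toolpath
G21 ; units = mm
G90 ; absolute positioning
G28 ; home
; layer 1
G0 Z3.333
G0 X18.333 Y10.000
G1 X12.575 Y17.926
G1 X3.258 Y14.898
G1 X3.258 Y5.102
G1 X12.575 Y2.074
G1 X18.333 Y10.000
; layer 2
G0 Z6.667
G0 X16.667 Y10.000
G1 X12.060 Y16.341
G1 X4.607 Y13.919
G1 X4.607 Y6.081
G1 X12.060 Y3.659
G1 X16.667 Y10.000
; layer 3
G0 Z10.000
G0 X15.000 Y10.000
G1 X11.545 Y14.755
G1 X5.955 Y12.939
G1 X5.955 Y7.061
G1 X11.545 Y5.245
G1 X15.000 Y10.000
; layer 4
G0 Z13.333
G0 X13.333 Y10.000
G1 X11.030 Y13.170
G1 X7.303 Y11.959
G1 X7.303 Y8.041
G1 X11.030 Y6.830
G1 X13.333 Y10.000
; layer 5
G0 Z16.667
G0 X11.667 Y10.000
G1 X10.515 Y11.585
G1 X8.652 Y10.980
G1 X8.652 Y9.020
G1 X10.515 Y8.415
G1 X11.667 Y10.000
M2 ; end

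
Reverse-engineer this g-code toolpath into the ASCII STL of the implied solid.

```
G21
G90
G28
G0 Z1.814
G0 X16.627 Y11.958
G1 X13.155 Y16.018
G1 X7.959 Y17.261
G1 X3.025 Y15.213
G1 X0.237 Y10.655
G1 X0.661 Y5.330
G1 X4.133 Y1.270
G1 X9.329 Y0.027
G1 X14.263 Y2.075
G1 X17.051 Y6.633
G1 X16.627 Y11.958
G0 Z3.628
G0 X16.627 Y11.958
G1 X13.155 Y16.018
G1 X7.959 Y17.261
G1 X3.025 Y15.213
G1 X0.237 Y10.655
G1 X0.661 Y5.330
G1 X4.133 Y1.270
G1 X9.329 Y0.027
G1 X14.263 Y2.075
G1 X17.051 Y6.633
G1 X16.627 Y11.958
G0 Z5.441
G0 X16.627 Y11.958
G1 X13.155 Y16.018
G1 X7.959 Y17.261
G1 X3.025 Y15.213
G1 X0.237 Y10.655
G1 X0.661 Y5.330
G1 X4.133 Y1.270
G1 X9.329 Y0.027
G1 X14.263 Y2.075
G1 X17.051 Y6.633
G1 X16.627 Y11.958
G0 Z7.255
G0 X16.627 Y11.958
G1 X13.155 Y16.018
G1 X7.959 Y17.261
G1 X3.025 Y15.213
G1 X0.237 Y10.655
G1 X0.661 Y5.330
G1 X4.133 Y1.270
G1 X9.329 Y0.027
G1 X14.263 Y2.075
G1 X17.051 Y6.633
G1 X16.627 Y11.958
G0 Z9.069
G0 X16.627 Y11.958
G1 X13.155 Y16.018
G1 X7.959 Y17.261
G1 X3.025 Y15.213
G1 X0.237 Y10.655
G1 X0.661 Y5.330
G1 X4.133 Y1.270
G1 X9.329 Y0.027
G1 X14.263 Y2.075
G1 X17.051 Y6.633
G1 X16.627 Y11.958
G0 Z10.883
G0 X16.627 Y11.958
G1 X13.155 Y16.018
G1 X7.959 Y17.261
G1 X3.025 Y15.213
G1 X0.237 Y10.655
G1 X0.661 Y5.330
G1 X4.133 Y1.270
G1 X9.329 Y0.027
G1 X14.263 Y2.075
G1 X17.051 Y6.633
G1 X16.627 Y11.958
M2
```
solid part
  facet normal 0.0000 0.0000 -1.0000
    outer loop
      vertex 7.959 17.261 0.000
      vertex 13.155 16.018 0.000
      vertex 16.627 11.958 0.000
    endloop
  endfacet
  facet normal 0.0000 0.0000 -1.0000
    outer loop
      vertex 3.025 15.213 0.000
      vertex 7.959 17.261 0.000
      vertex 16.627 11.958 0.000
    endloop
  endfacet
  facet normal 0.0000 0.0000 -1.0000
    outer loop
      vertex 0.237 10.655 0.000
      vertex 3.025 15.213 0.000
      vertex 16.627 11.958 0.000
    endloop
  endfacet
  facet normal 0.0000 0.0000 -1.0000
    outer loop
      vertex 0.661 5.330 0.000
      vertex 0.237 10.655 0.000
      vertex 16.627 11.958 0.000
    endloop
  endfacet
  facet normal 0.0000 0.0000 -1.0000
    outer loop
      vertex 4.133 1.270 0.000
      vertex 0.661 5.330 0.000
      vertex 16.627 11.958 0.000
    endloop
  endfacet
  facet normal 0.0000 0.0000 -1.0000
    outer loop
      vertex 9.329 0.027 0.000
      vertex 4.133 1.270 0.000
      vertex 16.627 11.958 0.000
    endloop
  endfacet
  facet normal 0.0000 0.0000 -1.0000
    outer loop
      vertex 14.263 2.075 0.000
      vertex 9.329 0.027 0.000
      vertex 16.627 11.958 0.000
    endloop
  endfacet
  facet normal 0.0000 0.0000 -1.0000
    outer loop
      vertex 17.051 6.633 0.000
      vertex 14.263 2.075 0.000
      vertex 16.627 11.958 0.000
    endloop
  endfacet
  facet normal 0.0000 0.0000 1.0000
    outer loop
      vertex 16.627 11.958 10.883
      vertex 13.155 16.018 10.883
      vertex 7.959 17.261 10.883
    endloop
  endfacet
  facet normal 0.0000 0.0000 1.0000
    outer loop
      vertex 16.627 11.958 10.883
      vertex 7.959 17.261 10.883
      vertex 3.025 15.213 10.883
    endloop
  endfacet
  facet normal 0.0000 0.0000 1.0000
    outer loop
      vertex 16.627 11.958 10.883
      vertex 3.025 15.213 10.883
      vertex 0.237 10.655 10.883
    endloop
  endfacet
  facet normal 0.0000 0.0000 1.0000
    outer loop
      vertex 16.627 11.958 10.883
      vertex 0.237 10.655 10.883
      vertex 0.661 5.330 10.883
    endloop
  endfacet
  facet normal 0.0000 0.0000 1.0000
    outer loop
      vertex 16.627 11.958 10.883
      vertex 0.661 5.330 10.883
      vertex 4.133 1.270 10.883
    endloop
  endfacet
  facet normal 0.0000 0.0000 1.0000
    outer loop
      vertex 16.627 11.958 10.883
      vertex 4.133 1.270 10.883
      vertex 9.329 0.027 10.883
    endloop
  endfacet
  facet normal 0.0000 0.0000 1.0000
    outer loop
      vertex 16.627 11.958 10.883
      vertex 9.329 0.027 10.883
      vertex 14.263 2.075 10.883
    endloop
  endfacet
  facet normal 0.0000 0.0000 1.0000
    outer loop
      vertex 16.627 11.958 10.883
      vertex 14.263 2.075 10.883
      vertex 17.051 6.633 10.883
    endloop
  endfacet
  facet normal 0.7600 0.6499 0.0000
    outer loop
      vertex 16.627 11.958 0.000
      vertex 13.155 16.018 0.000
      vertex 13.155 16.018 10.883
    endloop
  endfacet
  facet normal 0.7600 0.6499 0.0000
    outer loop
      vertex 16.627 11.958 0.000
      vertex 13.155 16.018 10.883
      vertex 16.627 11.958 10.883
    endloop
  endfacet
  facet normal 0.2327 0.9726 0.0000
    outer loop
      vertex 13.155 16.018 0.000
      vertex 7.959 17.261 0.000
      vertex 7.959 17.261 10.883
    endloop
  endfacet
  facet normal 0.2327 0.9726 0.0000
    outer loop
      vertex 13.155 16.018 0.000
      vertex 7.959 17.261 10.883
      vertex 13.155 16.018 10.883
    endloop
  endfacet
  facet normal -0.3834 0.9236 0.0000
    outer loop
      vertex 7.959 17.261 0.000
      vertex 3.025 15.213 0.000
      vertex 3.025 15.213 10.883
    endloop
  endfacet
  facet normal -0.3834 0.9236 0.0000
    outer loop
      vertex 7.959 17.261 0.000
      vertex 3.025 15.213 10.883
      vertex 7.959 17.261 10.883
    endloop
  endfacet
  facet normal -0.8531 0.5218 0.0000
    outer loop
      vertex 3.025 15.213 0.000
      vertex 0.237 10.655 0.000
      vertex 0.237 10.655 10.883
    endloop
  endfacet
  facet normal -0.8531 0.5218 0.0000
    outer loop
      vertex 3.025 15.213 0.000
      vertex 0.237 10.655 10.883
      vertex 3.025 15.213 10.883
    endloop
  endfacet
  facet normal -0.9968 -0.0794 0.0000
    outer loop
      vertex 0.237 10.655 0.000
      vertex 0.661 5.330 0.000
      vertex 0.661 5.330 10.883
    endloop
  endfacet
  facet normal -0.9968 -0.0794 0.0000
    outer loop
      vertex 0.237 10.655 0.000
      vertex 0.661 5.330 10.883
      vertex 0.237 10.655 10.883
    endloop
  endfacet
  facet normal -0.7600 -0.6499 0.0000
    outer loop
      vertex 0.661 5.330 0.000
      vertex 4.133 1.270 0.000
      vertex 4.133 1.270 10.883
    endloop
  endfacet
  facet normal -0.7600 -0.6499 0.0000
    outer loop
      vertex 0.661 5.330 0.000
      vertex 4.133 1.270 10.883
      vertex 0.661 5.330 10.883
    endloop
  endfacet
  facet normal -0.2327 -0.9726 0.0000
    outer loop
      vertex 4.133 1.270 0.000
      vertex 9.329 0.027 0.000
      vertex 9.329 0.027 10.883
    endloop
  endfacet
  facet normal -0.2327 -0.9726 0.0000
    outer loop
      vertex 4.133 1.270 0.000
      vertex 9.329 0.027 10.883
      vertex 4.133 1.270 10.883
    endloop
  endfacet
  facet normal 0.3834 -0.9236 0.0000
    outer loop
      vertex 9.329 0.027 0.000
      vertex 14.263 2.075 0.000
      vertex 14.263 2.075 10.883
    endloop
  endfacet
  facet normal 0.3834 -0.9236 0.0000
    outer loop
      vertex 9.329 0.027 0.000
      vertex 14.263 2.075 10.883
      vertex 9.329 0.027 10.883
    endloop
  endfacet
  facet normal 0.8531 -0.5218 0.0000
    outer loop
      vertex 14.263 2.075 0.000
      vertex 17.051 6.633 0.000
      vertex 17.051 6.633 10.883
    endloop
  endfacet
  facet normal 0.8531 -0.5218 0.0000
    outer loop
      vertex 14.263 2.075 0.000
      vertex 17.051 6.633 10.883
      vertex 14.263 2.075 10.883
    endloop
  endfacet
  facet normal 0.9968 0.0794 0.0000
    outer loop
      vertex 17.051 6.633 0.000
      vertex 16.627 11.958 0.000
      vertex 16.627 11.958 10.883
    endloop
  endfacet
  facet normal 0.9968 0.0794 0.0000
    outer loop
      vertex 17.051 6.633 0.000
      vertex 16.627 11.958 10.883
      vertex 17.051 6.633 10.883
    endloop
  endfacet
endsolid part

The G0 Z moves step by Δz≈1.814 mm. Every layer's G1 loop is the same polygon, so the solid is a straight extrusion of it from z=0 to z≈10.9. Closing with flat bottom and top caps and triangulating gives 36 facets — a regular 10-sided prism (a cylinder approximated with 10 flat sides), circumscribed radius ≈ 8.64 mm, height ≈ 10.9 mm.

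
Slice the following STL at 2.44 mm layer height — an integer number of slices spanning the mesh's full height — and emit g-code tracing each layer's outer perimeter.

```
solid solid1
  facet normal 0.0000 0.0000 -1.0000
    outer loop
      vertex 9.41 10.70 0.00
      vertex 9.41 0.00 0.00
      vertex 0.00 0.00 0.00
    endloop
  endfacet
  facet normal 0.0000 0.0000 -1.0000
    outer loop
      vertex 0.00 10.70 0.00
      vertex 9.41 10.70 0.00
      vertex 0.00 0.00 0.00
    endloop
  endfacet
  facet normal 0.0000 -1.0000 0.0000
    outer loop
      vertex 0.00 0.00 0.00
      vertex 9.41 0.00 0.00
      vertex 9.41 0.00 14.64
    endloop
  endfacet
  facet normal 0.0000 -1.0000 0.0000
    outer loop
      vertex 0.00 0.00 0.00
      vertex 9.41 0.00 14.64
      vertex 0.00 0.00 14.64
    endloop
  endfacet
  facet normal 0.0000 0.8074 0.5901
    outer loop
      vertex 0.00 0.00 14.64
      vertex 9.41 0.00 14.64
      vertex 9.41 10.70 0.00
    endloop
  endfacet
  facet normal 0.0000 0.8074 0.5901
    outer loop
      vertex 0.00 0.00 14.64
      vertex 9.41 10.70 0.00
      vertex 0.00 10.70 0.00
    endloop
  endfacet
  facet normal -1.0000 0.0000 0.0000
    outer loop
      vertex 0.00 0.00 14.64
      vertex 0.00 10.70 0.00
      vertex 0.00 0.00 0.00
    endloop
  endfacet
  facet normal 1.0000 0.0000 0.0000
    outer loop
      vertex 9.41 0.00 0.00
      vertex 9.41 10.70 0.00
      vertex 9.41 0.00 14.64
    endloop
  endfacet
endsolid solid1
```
; perimeter-only toolpath
G21 ; units = mm
G90 ; absolute positioning
G28 ; home
; layer 1
G0 Z2.44
G0 X0.00 Y0.00
G1 X9.41 Y0.00
G1 X9.41 Y8.92
G1 X0.00 Y8.92
G1 X0.00 Y0.00
; layer 2
G0 Z4.88
G0 X0.00 Y0.00
G1 X9.41 Y0.00
G1 X9.41 Y7.13
G1 X0.00 Y7.13
G1 X0.00 Y0.00
; layer 3
G0 Z7.32
G0 X0.00 Y0.00
G1 X9.41 Y0.00
G1 X9.41 Y5.35
G1 X0.00 Y5.35
G1 X0.00 Y0.00
; layer 4
G0 Z9.76
G0 X0.00 Y0.00
G1 X9.41 Y0.00
G1 X9.41 Y3.57
G1 X0.00 Y3.57
G1 X0.00 Y0.00
; layer 5
G0 Z12.20
G0 X0.00 Y0.00
G1 X9.41 Y0.00
G1 X9.41 Y1.78
G1 X0.00 Y1.78
G1 X0.00 Y0.00
M2 ; end

The solid is a wedge (ramp): 9.41 × 10.7 mm base, rising to 14.6 mm along the y=0 edge and sloping linearly to z=0 at y=10.7. Slicing at Δz = 2.44 mm — 6 equal slices spanning the solid's height, so layer i sits at z = i·h/6 — gives 5 non-empty perimeters. Each is a 4-segment closed polygon; G0 lifts to the layer z and rapids to the start vertex, then G1 traces the edges. The cross-section shrinks linearly with z (the slice at the apex is degenerate and omitted).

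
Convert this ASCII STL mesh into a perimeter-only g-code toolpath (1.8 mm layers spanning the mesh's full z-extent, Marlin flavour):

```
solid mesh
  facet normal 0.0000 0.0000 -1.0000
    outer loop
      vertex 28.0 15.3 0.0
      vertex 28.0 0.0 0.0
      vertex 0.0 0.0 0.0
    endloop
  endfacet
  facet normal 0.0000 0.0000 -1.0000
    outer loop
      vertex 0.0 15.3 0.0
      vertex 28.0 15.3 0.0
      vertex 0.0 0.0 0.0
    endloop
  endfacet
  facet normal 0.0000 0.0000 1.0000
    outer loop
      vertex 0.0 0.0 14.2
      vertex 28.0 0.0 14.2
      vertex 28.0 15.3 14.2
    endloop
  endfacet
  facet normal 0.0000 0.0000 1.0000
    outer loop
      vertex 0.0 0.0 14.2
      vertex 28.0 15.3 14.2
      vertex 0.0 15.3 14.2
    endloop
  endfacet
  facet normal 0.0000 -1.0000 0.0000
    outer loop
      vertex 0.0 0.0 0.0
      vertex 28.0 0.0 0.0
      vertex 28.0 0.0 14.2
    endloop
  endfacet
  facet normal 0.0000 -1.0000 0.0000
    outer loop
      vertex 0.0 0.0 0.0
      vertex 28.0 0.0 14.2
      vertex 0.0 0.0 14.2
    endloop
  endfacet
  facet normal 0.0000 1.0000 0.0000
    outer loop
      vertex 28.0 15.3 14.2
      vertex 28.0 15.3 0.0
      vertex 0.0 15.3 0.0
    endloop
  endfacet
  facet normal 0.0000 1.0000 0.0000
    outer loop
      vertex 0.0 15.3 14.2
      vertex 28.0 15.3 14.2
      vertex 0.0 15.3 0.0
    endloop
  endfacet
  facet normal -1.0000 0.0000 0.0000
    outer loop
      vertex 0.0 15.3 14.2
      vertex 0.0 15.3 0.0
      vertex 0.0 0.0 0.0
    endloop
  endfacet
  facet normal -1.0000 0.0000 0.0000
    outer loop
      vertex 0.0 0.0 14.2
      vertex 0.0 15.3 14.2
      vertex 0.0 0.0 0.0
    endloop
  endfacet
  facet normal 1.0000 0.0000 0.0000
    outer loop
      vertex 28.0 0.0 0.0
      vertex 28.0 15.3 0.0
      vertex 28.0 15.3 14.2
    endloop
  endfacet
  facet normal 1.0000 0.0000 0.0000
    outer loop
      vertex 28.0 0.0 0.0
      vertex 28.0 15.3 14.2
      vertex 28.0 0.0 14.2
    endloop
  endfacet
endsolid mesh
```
; perimeter-only toolpath
G21 ; units = mm
G90 ; absolute positioning
G28 ; home
; layer 1
G0 Z1.8
G0 X0.0 Y0.0
G1 X28.0 Y0.0
G1 X28.0 Y15.3
G1 X0.0 Y15.3
G1 X0.0 Y0.0
; layer 2
G0 Z3.5
G0 X0.0 Y0.0
G1 X28.0 Y0.0
G1 X28.0 Y15.3
G1 X0.0 Y15.3
G1 X0.0 Y0.0
; layer 3
G0 Z5.3
G0 X0.0 Y0.0
G1 X28.0 Y0.0
G1 X28.0 Y15.3
G1 X0.0 Y15.3
G1 X0.0 Y0.0
; layer 4
G0 Z7.1
G0 X0.0 Y0.0
G1 X28.0 Y0.0
G1 X28.0 Y15.3
G1 X0.0 Y15.3
G1 X0.0 Y0.0
; layer 5
G0 Z8.9
G0 X0.0 Y0.0
G1 X28.0 Y0.0
G1 X28.0 Y15.3
G1 X0.0 Y15.3
G1 X0.0 Y0.0
; layer 6
G0 Z10.6
G0 X0.0 Y0.0
G1 X28.0 Y0.0
G1 X28.0 Y15.3
G1 X0.0 Y15.3
G1 X0.0 Y0.0
; layer 7
G0 Z12.4
G0 X0.0 Y0.0
G1 X28.0 Y0.0
G1 X28.0 Y15.3
G1 X0.0 Y15.3
G1 X0.0 Y0.0
; layer 8
G0 Z14.2
G0 X0.0 Y0.0
G1 X28.0 Y0.0
G1 X28.0 Y15.3
G1 X0.0 Y15.3
G1 X0.0 Y0.0
M2 ; end

The solid is a rectangular box, roughly 28 × 15.3 mm footprint and 14.2 mm tall. Slicing at Δz = 1.8 mm — 8 equal slices spanning the solid's height, so layer i sits at z = i·h/8 — gives 8 non-empty perimeters. Each is a 4-segment closed polygon; G0 lifts to the layer z and rapids to the start vertex, then G1 traces the edges.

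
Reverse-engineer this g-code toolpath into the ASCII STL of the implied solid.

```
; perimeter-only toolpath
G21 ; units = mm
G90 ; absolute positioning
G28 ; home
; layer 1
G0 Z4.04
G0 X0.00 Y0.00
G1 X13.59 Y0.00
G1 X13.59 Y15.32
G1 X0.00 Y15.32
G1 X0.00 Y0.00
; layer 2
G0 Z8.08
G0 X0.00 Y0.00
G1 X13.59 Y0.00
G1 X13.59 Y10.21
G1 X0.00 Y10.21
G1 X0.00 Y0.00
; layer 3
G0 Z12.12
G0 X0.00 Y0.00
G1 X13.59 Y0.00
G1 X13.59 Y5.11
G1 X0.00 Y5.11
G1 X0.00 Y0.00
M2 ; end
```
solid part
  facet normal 0.0000 0.0000 -1.0000
    outer loop
      vertex 13.59 20.43 0.00
      vertex 13.59 0.00 0.00
      vertex 0.00 0.00 0.00
    endloop
  endfacet
  facet normal 0.0000 0.0000 -1.0000
    outer loop
      vertex 0.00 20.43 0.00
      vertex 13.59 20.43 0.00
      vertex 0.00 0.00 0.00
    endloop
  endfacet
  facet normal 0.0000 -1.0000 0.0000
    outer loop
      vertex 0.00 0.00 0.00
      vertex 13.59 0.00 0.00
      vertex 13.59 0.00 16.16
    endloop
  endfacet
  facet normal 0.0000 -1.0000 0.0000
    outer loop
      vertex 0.00 0.00 0.00
      vertex 13.59 0.00 16.16
      vertex 0.00 0.00 16.16
    endloop
  endfacet
  facet normal 0.0000 0.6204 0.7843
    outer loop
      vertex 0.00 0.00 16.16
      vertex 13.59 0.00 16.16
      vertex 13.59 20.43 0.00
    endloop
  endfacet
  facet normal 0.0000 0.6204 0.7843
    outer loop
      vertex 0.00 0.00 16.16
      vertex 13.59 20.43 0.00
      vertex 0.00 20.43 0.00
    endloop
  endfacet
  facet normal -1.0000 0.0000 0.0000
    outer loop
      vertex 0.00 0.00 16.16
      vertex 0.00 20.43 0.00
      vertex 0.00 0.00 0.00
    endloop
  endfacet
  facet normal 1.0000 0.0000 0.0000
    outer loop
      vertex 13.59 0.00 0.00
      vertex 13.59 20.43 0.00
      vertex 13.59 0.00 16.16
    endloop
  endfacet
endsolid part

The G0 Z moves step by Δz≈4.04 mm. The G1 loops shrink linearly with z, so the solid tapers from its base footprint up to z≈16.2. Closing with a flat bottom cap and the tapered top and triangulating gives 8 facets — a wedge (ramp): 13.6 × 20.4 mm base, rising to 16.2 mm along the y=0 edge and sloping linearly to z=0 at y=20.4.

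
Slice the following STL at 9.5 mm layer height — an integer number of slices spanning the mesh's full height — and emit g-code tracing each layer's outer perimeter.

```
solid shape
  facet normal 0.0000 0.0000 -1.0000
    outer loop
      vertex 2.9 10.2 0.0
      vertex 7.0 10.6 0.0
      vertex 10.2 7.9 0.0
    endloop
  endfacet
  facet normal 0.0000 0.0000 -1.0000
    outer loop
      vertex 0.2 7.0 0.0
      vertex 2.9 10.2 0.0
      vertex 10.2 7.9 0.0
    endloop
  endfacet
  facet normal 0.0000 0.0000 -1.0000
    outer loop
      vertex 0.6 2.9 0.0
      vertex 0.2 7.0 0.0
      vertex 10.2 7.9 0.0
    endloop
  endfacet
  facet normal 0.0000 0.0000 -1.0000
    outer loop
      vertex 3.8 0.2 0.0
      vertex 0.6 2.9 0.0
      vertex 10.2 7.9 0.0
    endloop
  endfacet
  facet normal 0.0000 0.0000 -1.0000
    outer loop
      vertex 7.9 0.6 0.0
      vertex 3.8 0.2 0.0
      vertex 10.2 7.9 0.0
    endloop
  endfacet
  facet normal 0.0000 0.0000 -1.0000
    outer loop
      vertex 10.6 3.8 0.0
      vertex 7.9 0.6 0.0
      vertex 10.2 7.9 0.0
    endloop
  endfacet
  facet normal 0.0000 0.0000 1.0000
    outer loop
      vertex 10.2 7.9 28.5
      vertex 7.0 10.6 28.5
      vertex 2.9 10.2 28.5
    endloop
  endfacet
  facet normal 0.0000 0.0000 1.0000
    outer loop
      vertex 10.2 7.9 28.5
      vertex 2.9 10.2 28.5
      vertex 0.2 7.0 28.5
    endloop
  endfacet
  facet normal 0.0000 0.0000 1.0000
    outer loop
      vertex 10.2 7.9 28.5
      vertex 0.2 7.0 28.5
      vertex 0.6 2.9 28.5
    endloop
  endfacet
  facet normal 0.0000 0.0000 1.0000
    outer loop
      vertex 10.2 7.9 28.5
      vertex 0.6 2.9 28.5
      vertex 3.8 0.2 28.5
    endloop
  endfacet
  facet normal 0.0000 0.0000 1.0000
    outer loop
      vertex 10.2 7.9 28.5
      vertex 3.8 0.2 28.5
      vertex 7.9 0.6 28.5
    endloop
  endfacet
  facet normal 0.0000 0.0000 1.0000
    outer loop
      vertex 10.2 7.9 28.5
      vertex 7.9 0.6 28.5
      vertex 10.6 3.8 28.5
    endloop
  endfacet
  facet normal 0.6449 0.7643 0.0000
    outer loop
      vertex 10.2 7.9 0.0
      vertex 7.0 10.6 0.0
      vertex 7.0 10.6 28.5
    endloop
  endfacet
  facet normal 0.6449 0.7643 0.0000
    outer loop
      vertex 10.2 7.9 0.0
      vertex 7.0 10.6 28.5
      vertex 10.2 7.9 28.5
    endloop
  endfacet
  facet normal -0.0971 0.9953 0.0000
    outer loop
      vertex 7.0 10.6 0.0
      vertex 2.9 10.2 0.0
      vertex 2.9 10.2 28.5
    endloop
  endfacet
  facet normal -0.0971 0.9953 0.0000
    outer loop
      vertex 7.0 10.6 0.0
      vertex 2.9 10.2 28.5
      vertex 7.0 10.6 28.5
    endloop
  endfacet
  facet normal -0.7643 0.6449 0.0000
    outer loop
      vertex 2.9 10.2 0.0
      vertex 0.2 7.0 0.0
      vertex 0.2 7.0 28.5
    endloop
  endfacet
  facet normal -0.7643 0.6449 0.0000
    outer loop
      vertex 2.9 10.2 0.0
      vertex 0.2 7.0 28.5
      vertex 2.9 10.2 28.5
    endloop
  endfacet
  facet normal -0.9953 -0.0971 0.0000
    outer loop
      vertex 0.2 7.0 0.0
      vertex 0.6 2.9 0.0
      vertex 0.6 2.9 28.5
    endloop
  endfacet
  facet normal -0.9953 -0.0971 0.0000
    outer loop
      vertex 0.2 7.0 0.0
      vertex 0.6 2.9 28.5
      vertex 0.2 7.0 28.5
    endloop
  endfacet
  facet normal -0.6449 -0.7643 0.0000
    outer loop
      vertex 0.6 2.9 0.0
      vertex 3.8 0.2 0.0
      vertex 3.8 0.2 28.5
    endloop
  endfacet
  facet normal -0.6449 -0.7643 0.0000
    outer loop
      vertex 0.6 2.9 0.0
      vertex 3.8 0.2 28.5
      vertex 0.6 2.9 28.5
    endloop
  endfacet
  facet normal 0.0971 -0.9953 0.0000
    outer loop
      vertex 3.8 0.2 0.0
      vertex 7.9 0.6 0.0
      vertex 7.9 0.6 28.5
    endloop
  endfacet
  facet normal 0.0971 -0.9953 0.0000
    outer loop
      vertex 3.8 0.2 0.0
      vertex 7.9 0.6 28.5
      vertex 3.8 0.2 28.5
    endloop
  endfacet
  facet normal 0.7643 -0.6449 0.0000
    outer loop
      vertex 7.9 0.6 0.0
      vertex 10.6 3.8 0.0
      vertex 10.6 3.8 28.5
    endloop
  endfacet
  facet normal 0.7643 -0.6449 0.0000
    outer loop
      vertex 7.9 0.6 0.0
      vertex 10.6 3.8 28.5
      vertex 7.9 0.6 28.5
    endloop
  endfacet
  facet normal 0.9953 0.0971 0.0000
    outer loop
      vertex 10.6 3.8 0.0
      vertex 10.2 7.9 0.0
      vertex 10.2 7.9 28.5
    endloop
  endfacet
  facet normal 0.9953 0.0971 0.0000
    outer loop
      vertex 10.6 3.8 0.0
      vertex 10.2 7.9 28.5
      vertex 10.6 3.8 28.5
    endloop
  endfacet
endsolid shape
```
; perimeter-only toolpath
G21 ; units = mm
G90 ; absolute positioning
G28 ; home
; layer 1
G0 Z9.5
G0 X10.2 Y7.9
G1 X7.0 Y10.6
G1 X2.9 Y10.2
G1 X0.2 Y7.0
G1 X0.6 Y2.9
G1 X3.8 Y0.2
G1 X7.9 Y0.6
G1 X10.6 Y3.8
G1 X10.2 Y7.9
; layer 2
G0 Z19.0
G0 X10.2 Y7.9
G1 X7.0 Y10.6
G1 X2.9 Y10.2
G1 X0.2 Y7.0
G1 X0.6 Y2.9
G1 X3.8 Y0.2
G1 X7.9 Y0.6
G1 X10.6 Y3.8
G1 X10.2 Y7.9
; layer 3
G0 Z28.5
G0 X10.2 Y7.9
G1 X7.0 Y10.6
G1 X2.9 Y10.2
G1 X0.2 Y7.0
G1 X0.6 Y2.9
G1 X3.8 Y0.2
G1 X7.9 Y0.6
G1 X10.6 Y3.8
G1 X10.2 Y7.9
M2 ; end

The solid is a regular 8-sided prism (a cylinder approximated with 8 flat sides), circumscribed radius ≈ 5.4 mm, height ≈ 28.5 mm. Slicing at Δz = 9.5 mm — 3 equal slices spanning the solid's height, so layer i sits at z = i·h/3 — gives 3 non-empty perimeters. Each is a 8-segment closed polygon; G0 lifts to the layer z and rapids to the start vertex, then G1 traces the edges.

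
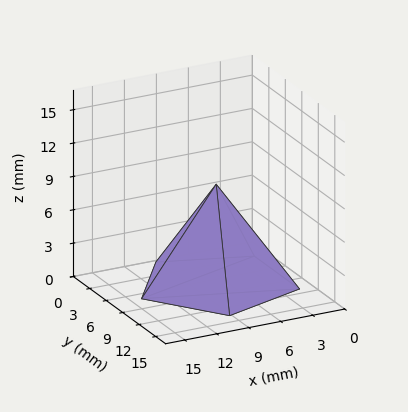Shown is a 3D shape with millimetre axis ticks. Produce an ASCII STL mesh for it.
Reading the render: the shape is a regular 5-sided pyramid, base circumscribed radius ≈ 7 mm, apex at z ≈ 9 mm (dimensions read to the nearest mm from the axis ticks). For the STL, each face is triangulated and given an outward normal.

solid part
  facet normal 0.0000 0.0000 -1.0000
    outer loop
      vertex 1.3 11.1 0.0
      vertex 9.2 13.7 0.0
      vertex 14.0 7.0 0.0
    endloop
  endfacet
  facet normal 0.0000 0.0000 -1.0000
    outer loop
      vertex 1.3 2.9 0.0
      vertex 1.3 11.1 0.0
      vertex 14.0 7.0 0.0
    endloop
  endfacet
  facet normal 0.0000 0.0000 -1.0000
    outer loop
      vertex 9.2 0.3 0.0
      vertex 1.3 2.9 0.0
      vertex 14.0 7.0 0.0
    endloop
  endfacet
  facet normal 0.6871 0.4922 0.5344
    outer loop
      vertex 14.0 7.0 0.0
      vertex 9.2 13.7 0.0
      vertex 7.0 7.0 9.0
    endloop
  endfacet
  facet normal -0.2644 0.8034 0.5335
    outer loop
      vertex 9.2 13.7 0.0
      vertex 1.3 11.1 0.0
      vertex 7.0 7.0 9.0
    endloop
  endfacet
  facet normal -0.8448 0.0000 0.5351
    outer loop
      vertex 1.3 11.1 0.0
      vertex 1.3 2.9 0.0
      vertex 7.0 7.0 9.0
    endloop
  endfacet
  facet normal -0.2644 -0.8034 0.5335
    outer loop
      vertex 1.3 2.9 0.0
      vertex 9.2 0.3 0.0
      vertex 7.0 7.0 9.0
    endloop
  endfacet
  facet normal 0.6871 -0.4922 0.5344
    outer loop
      vertex 9.2 0.3 0.0
      vertex 14.0 7.0 0.0
      vertex 7.0 7.0 9.0
    endloop
  endfacet
endsolid part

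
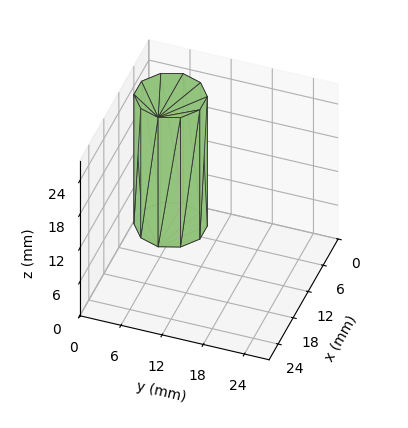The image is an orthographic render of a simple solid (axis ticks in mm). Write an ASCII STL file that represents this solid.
Reading the render: the shape is a regular 10-sided prism (a cylinder approximated with 10 flat sides), circumscribed radius ≈ 5 mm, height ≈ 23 mm (dimensions read to the nearest mm from the axis ticks). For the STL, each face is triangulated and given an outward normal.

solid part
  facet normal 0.0000 0.0000 -1.0000
    outer loop
      vertex 6.5 9.8 0.0
      vertex 9.0 7.9 0.0
      vertex 10.0 5.0 0.0
    endloop
  endfacet
  facet normal 0.0000 0.0000 -1.0000
    outer loop
      vertex 3.5 9.8 0.0
      vertex 6.5 9.8 0.0
      vertex 10.0 5.0 0.0
    endloop
  endfacet
  facet normal 0.0000 0.0000 -1.0000
    outer loop
      vertex 1.0 7.9 0.0
      vertex 3.5 9.8 0.0
      vertex 10.0 5.0 0.0
    endloop
  endfacet
  facet normal 0.0000 0.0000 -1.0000
    outer loop
      vertex 0.0 5.0 0.0
      vertex 1.0 7.9 0.0
      vertex 10.0 5.0 0.0
    endloop
  endfacet
  facet normal 0.0000 0.0000 -1.0000
    outer loop
      vertex 1.0 2.1 0.0
      vertex 0.0 5.0 0.0
      vertex 10.0 5.0 0.0
    endloop
  endfacet
  facet normal 0.0000 0.0000 -1.0000
    outer loop
      vertex 3.5 0.2 0.0
      vertex 1.0 2.1 0.0
      vertex 10.0 5.0 0.0
    endloop
  endfacet
  facet normal 0.0000 0.0000 -1.0000
    outer loop
      vertex 6.5 0.2 0.0
      vertex 3.5 0.2 0.0
      vertex 10.0 5.0 0.0
    endloop
  endfacet
  facet normal 0.0000 0.0000 -1.0000
    outer loop
      vertex 9.0 2.1 0.0
      vertex 6.5 0.2 0.0
      vertex 10.0 5.0 0.0
    endloop
  endfacet
  facet normal 0.0000 0.0000 1.0000
    outer loop
      vertex 10.0 5.0 23.0
      vertex 9.0 7.9 23.0
      vertex 6.5 9.8 23.0
    endloop
  endfacet
  facet normal 0.0000 0.0000 1.0000
    outer loop
      vertex 10.0 5.0 23.0
      vertex 6.5 9.8 23.0
      vertex 3.5 9.8 23.0
    endloop
  endfacet
  facet normal 0.0000 0.0000 1.0000
    outer loop
      vertex 10.0 5.0 23.0
      vertex 3.5 9.8 23.0
      vertex 1.0 7.9 23.0
    endloop
  endfacet
  facet normal 0.0000 0.0000 1.0000
    outer loop
      vertex 10.0 5.0 23.0
      vertex 1.0 7.9 23.0
      vertex 0.0 5.0 23.0
    endloop
  endfacet
  facet normal 0.0000 0.0000 1.0000
    outer loop
      vertex 10.0 5.0 23.0
      vertex 0.0 5.0 23.0
      vertex 1.0 2.1 23.0
    endloop
  endfacet
  facet normal 0.0000 0.0000 1.0000
    outer loop
      vertex 10.0 5.0 23.0
      vertex 1.0 2.1 23.0
      vertex 3.5 0.2 23.0
    endloop
  endfacet
  facet normal 0.0000 0.0000 1.0000
    outer loop
      vertex 10.0 5.0 23.0
      vertex 3.5 0.2 23.0
      vertex 6.5 0.2 23.0
    endloop
  endfacet
  facet normal 0.0000 0.0000 1.0000
    outer loop
      vertex 10.0 5.0 23.0
      vertex 6.5 0.2 23.0
      vertex 9.0 2.1 23.0
    endloop
  endfacet
  facet normal 0.9454 0.3260 0.0000
    outer loop
      vertex 10.0 5.0 0.0
      vertex 9.0 7.9 0.0
      vertex 9.0 7.9 23.0
    endloop
  endfacet
  facet normal 0.9454 0.3260 0.0000
    outer loop
      vertex 10.0 5.0 0.0
      vertex 9.0 7.9 23.0
      vertex 10.0 5.0 23.0
    endloop
  endfacet
  facet normal 0.6051 0.7962 0.0000
    outer loop
      vertex 9.0 7.9 0.0
      vertex 6.5 9.8 0.0
      vertex 6.5 9.8 23.0
    endloop
  endfacet
  facet normal 0.6051 0.7962 0.0000
    outer loop
      vertex 9.0 7.9 0.0
      vertex 6.5 9.8 23.0
      vertex 9.0 7.9 23.0
    endloop
  endfacet
  facet normal 0.0000 1.0000 0.0000
    outer loop
      vertex 6.5 9.8 0.0
      vertex 3.5 9.8 0.0
      vertex 3.5 9.8 23.0
    endloop
  endfacet
  facet normal 0.0000 1.0000 0.0000
    outer loop
      vertex 6.5 9.8 0.0
      vertex 3.5 9.8 23.0
      vertex 6.5 9.8 23.0
    endloop
  endfacet
  facet normal -0.6051 0.7962 0.0000
    outer loop
      vertex 3.5 9.8 0.0
      vertex 1.0 7.9 0.0
      vertex 1.0 7.9 23.0
    endloop
  endfacet
  facet normal -0.6051 0.7962 0.0000
    outer loop
      vertex 3.5 9.8 0.0
      vertex 1.0 7.9 23.0
      vertex 3.5 9.8 23.0
    endloop
  endfacet
  facet normal -0.9454 0.3260 0.0000
    outer loop
      vertex 1.0 7.9 0.0
      vertex 0.0 5.0 0.0
      vertex 0.0 5.0 23.0
    endloop
  endfacet
  facet normal -0.9454 0.3260 0.0000
    outer loop
      vertex 1.0 7.9 0.0
      vertex 0.0 5.0 23.0
      vertex 1.0 7.9 23.0
    endloop
  endfacet
  facet normal -0.9454 -0.3260 0.0000
    outer loop
      vertex 0.0 5.0 0.0
      vertex 1.0 2.1 0.0
      vertex 1.0 2.1 23.0
    endloop
  endfacet
  facet normal -0.9454 -0.3260 0.0000
    outer loop
      vertex 0.0 5.0 0.0
      vertex 1.0 2.1 23.0
      vertex 0.0 5.0 23.0
    endloop
  endfacet
  facet normal -0.6051 -0.7962 0.0000
    outer loop
      vertex 1.0 2.1 0.0
      vertex 3.5 0.2 0.0
      vertex 3.5 0.2 23.0
    endloop
  endfacet
  facet normal -0.6051 -0.7962 0.0000
    outer loop
      vertex 1.0 2.1 0.0
      vertex 3.5 0.2 23.0
      vertex 1.0 2.1 23.0
    endloop
  endfacet
  facet normal 0.0000 -1.0000 0.0000
    outer loop
      vertex 3.5 0.2 0.0
      vertex 6.5 0.2 0.0
      vertex 6.5 0.2 23.0
    endloop
  endfacet
  facet normal 0.0000 -1.0000 0.0000
    outer loop
      vertex 3.5 0.2 0.0
      vertex 6.5 0.2 23.0
      vertex 3.5 0.2 23.0
    endloop
  endfacet
  facet normal 0.6051 -0.7962 0.0000
    outer loop
      vertex 6.5 0.2 0.0
      vertex 9.0 2.1 0.0
      vertex 9.0 2.1 23.0
    endloop
  endfacet
  facet normal 0.6051 -0.7962 0.0000
    outer loop
      vertex 6.5 0.2 0.0
      vertex 9.0 2.1 23.0
      vertex 6.5 0.2 23.0
    endloop
  endfacet
  facet normal 0.9454 -0.3260 0.0000
    outer loop
      vertex 9.0 2.1 0.0
      vertex 10.0 5.0 0.0
      vertex 10.0 5.0 23.0
    endloop
  endfacet
  facet normal 0.9454 -0.3260 0.0000
    outer loop
      vertex 9.0 2.1 0.0
      vertex 10.0 5.0 23.0
      vertex 9.0 2.1 23.0
    endloop
  endfacet
endsolid part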